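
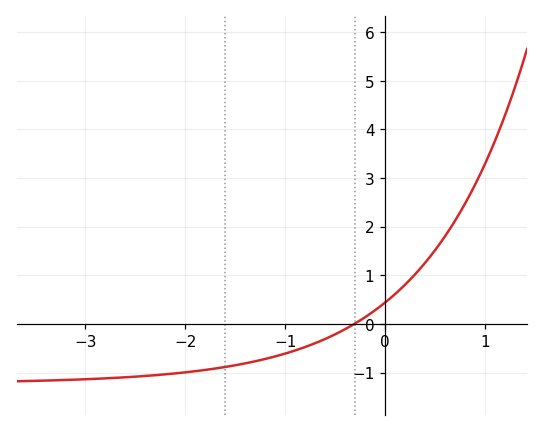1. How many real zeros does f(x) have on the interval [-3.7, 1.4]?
1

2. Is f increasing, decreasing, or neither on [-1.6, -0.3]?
increasing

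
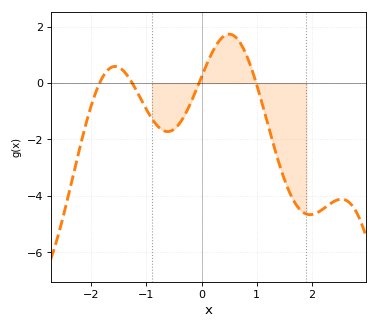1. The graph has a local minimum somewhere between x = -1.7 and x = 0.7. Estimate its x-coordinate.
-0.618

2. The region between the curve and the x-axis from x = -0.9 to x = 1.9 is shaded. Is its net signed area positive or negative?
negative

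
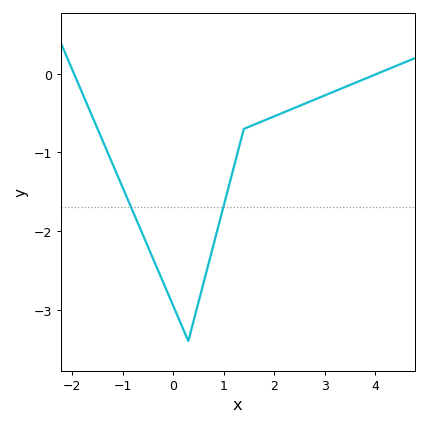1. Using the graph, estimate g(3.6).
-0.116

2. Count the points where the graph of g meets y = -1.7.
2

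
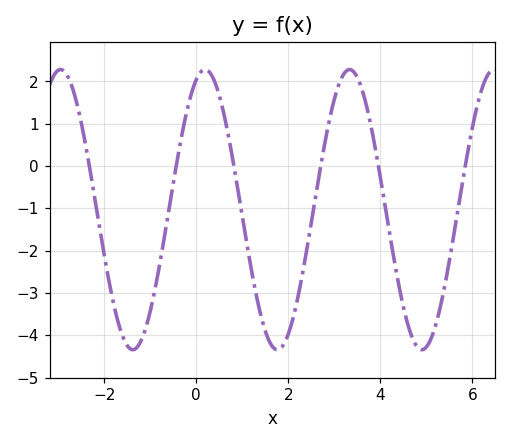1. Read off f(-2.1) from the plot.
-1.5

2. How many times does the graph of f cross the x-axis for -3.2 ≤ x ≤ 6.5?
6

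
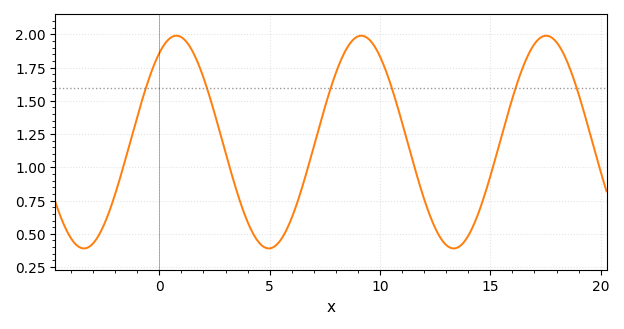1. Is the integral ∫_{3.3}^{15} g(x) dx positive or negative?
positive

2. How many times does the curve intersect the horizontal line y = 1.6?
6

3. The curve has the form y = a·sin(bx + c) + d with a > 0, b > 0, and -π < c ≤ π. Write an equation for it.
y = 0.8sin(0.75x + 0.99) + 1.19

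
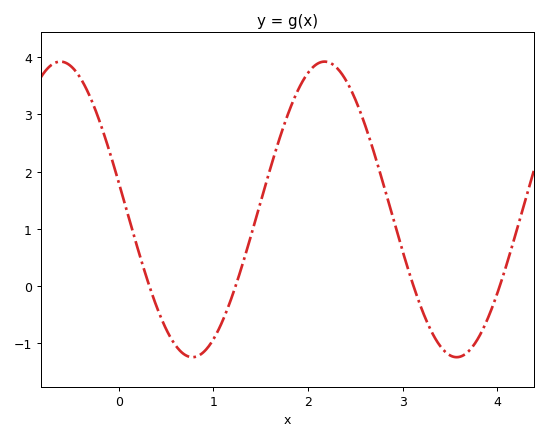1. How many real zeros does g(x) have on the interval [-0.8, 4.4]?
4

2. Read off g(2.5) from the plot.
3.3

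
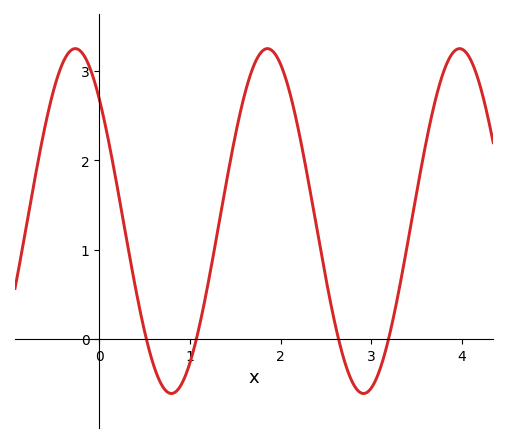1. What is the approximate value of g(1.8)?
3.22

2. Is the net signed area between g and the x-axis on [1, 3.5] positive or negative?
positive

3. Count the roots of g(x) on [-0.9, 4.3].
4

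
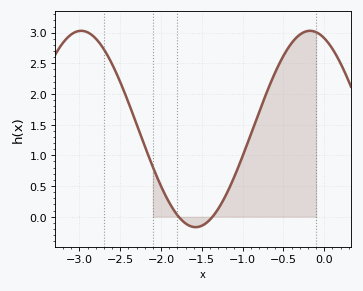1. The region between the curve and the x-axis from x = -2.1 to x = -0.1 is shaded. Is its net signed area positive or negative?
positive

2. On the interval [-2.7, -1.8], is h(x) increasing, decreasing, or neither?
decreasing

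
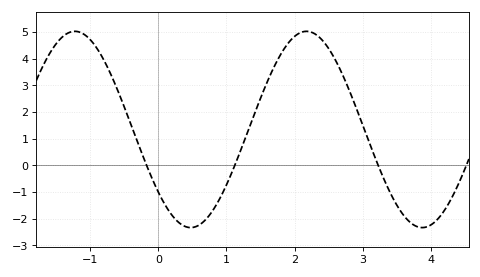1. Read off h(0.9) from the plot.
-1.3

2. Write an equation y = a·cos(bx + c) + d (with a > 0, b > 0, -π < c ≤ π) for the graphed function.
y = 3.68cos(1.9x + 2.3) + 1.35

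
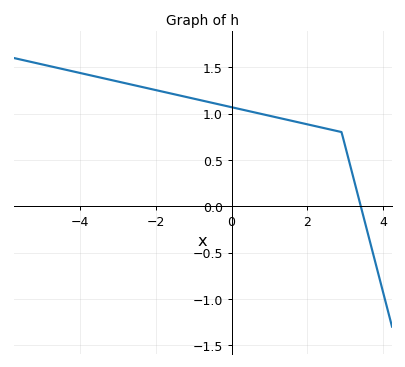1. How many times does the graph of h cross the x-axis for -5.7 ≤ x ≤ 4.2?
1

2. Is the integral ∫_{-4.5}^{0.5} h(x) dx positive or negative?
positive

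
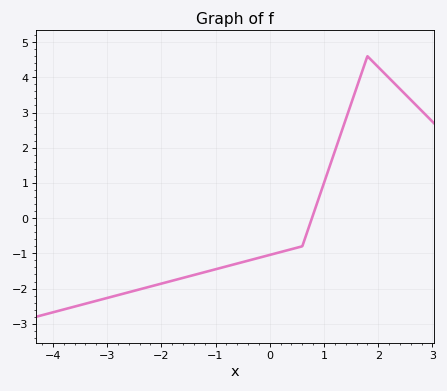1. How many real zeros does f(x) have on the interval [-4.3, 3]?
1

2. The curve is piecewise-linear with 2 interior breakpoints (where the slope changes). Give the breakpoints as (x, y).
(0.6, -0.8); (1.8, 4.6)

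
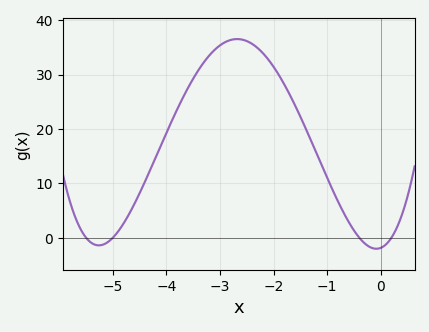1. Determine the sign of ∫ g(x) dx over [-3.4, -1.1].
positive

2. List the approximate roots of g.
-5.5, -5, -0.4, 0.2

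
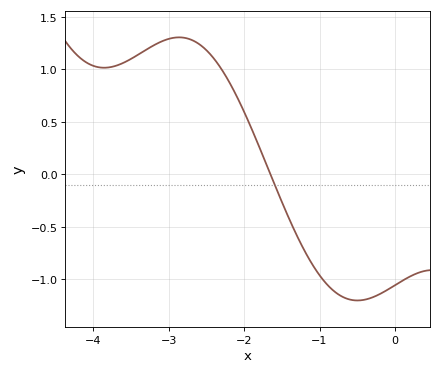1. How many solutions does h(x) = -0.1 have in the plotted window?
1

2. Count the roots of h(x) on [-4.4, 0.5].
1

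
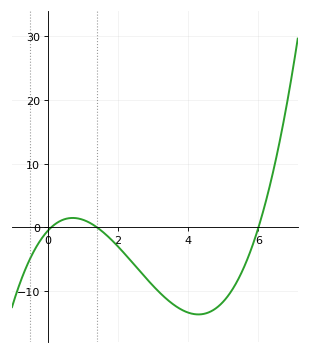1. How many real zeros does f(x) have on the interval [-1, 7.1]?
3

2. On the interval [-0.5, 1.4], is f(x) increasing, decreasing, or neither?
neither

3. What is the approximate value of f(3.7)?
-13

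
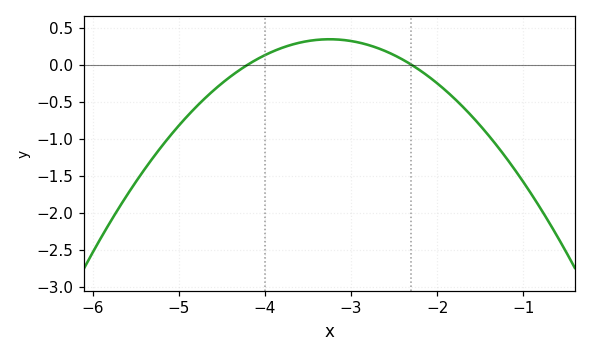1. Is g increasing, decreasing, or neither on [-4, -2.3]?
neither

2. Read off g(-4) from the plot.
0.129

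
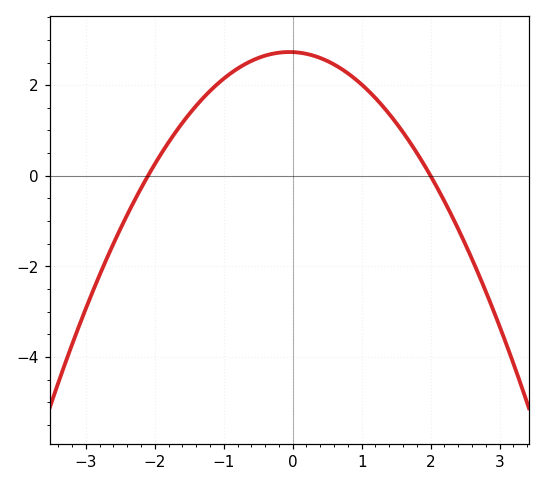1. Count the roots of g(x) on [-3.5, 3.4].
2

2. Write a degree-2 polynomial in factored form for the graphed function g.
y = -0.65(x + 2.1)(x - 2)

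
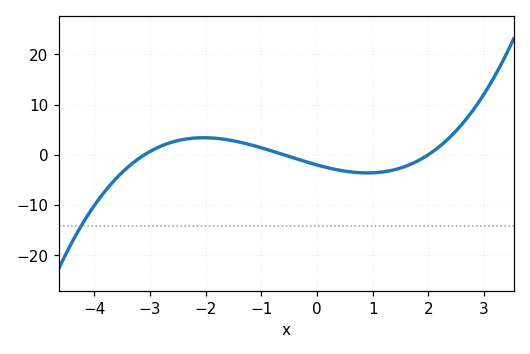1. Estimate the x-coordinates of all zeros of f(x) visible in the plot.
-3, -0.6, 2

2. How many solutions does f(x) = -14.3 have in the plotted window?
1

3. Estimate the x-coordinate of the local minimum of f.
1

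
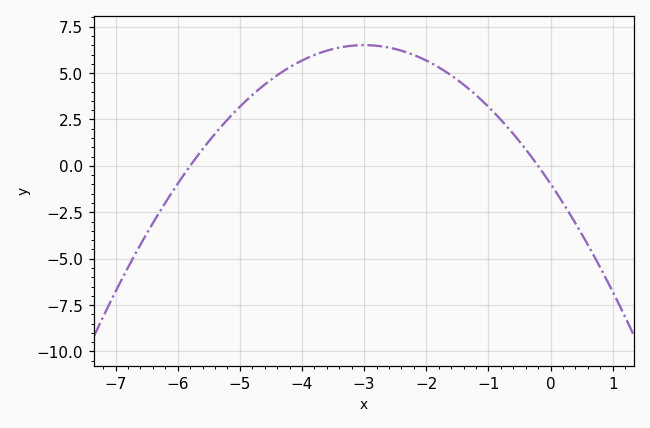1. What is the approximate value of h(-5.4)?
1.8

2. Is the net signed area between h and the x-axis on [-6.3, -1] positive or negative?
positive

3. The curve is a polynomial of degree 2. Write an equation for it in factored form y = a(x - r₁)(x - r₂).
y = -0.83(x + 5.8)(x + 0.2)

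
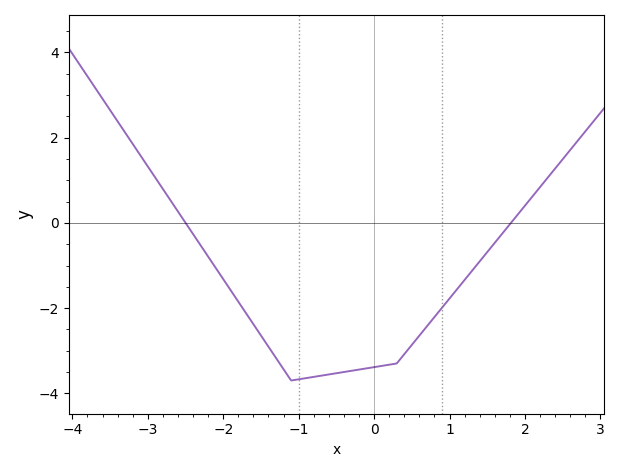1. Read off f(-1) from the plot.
-3.67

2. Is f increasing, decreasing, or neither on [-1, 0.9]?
increasing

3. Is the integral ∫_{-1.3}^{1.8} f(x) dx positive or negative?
negative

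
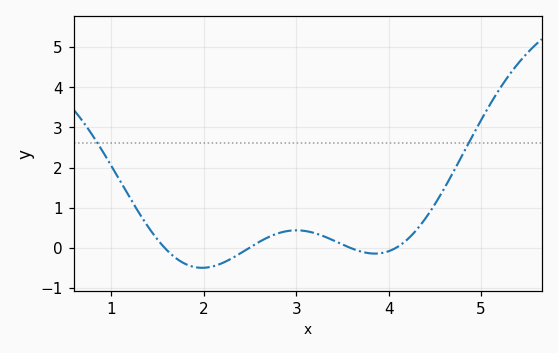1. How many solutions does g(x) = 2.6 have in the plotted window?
2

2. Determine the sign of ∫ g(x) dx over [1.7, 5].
positive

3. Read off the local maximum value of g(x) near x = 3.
0.4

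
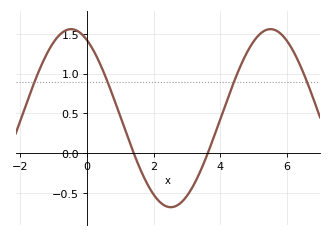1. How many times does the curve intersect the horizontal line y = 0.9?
4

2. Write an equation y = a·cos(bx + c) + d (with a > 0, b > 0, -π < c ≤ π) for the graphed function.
y = 1.12cos(1.05x + 0.5) + 0.44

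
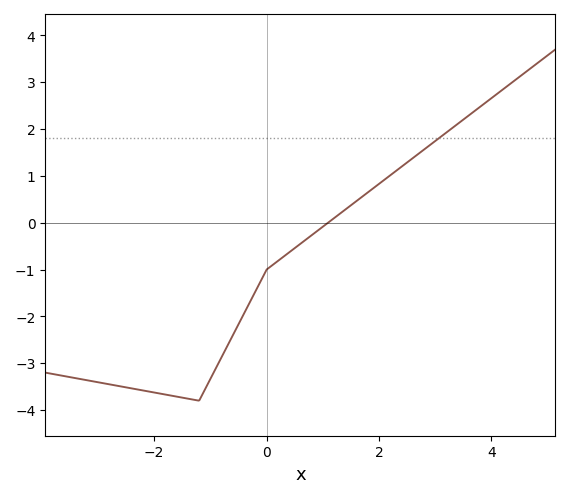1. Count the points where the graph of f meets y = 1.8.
1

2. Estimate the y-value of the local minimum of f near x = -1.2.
-3.8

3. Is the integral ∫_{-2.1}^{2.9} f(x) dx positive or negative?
negative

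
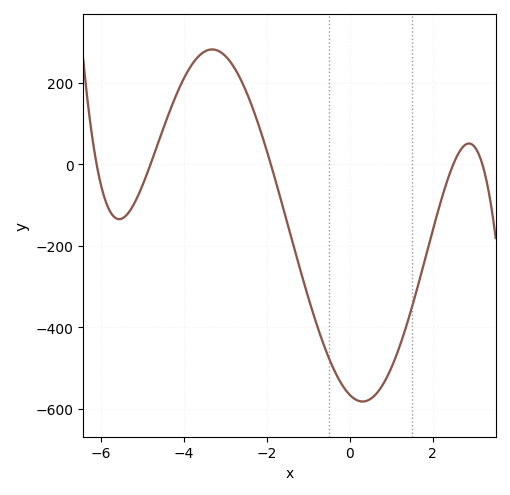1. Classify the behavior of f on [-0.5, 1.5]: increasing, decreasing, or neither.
neither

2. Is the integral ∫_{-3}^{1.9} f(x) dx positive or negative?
negative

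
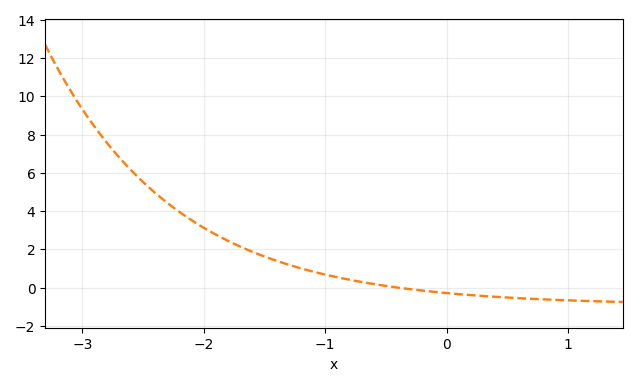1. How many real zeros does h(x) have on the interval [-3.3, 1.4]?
1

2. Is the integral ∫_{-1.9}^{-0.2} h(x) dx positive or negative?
positive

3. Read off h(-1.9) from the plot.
2.8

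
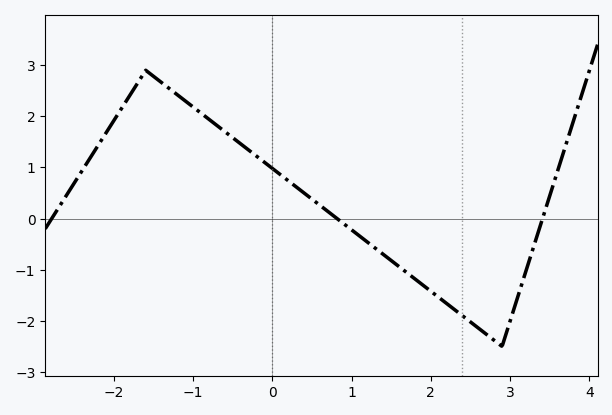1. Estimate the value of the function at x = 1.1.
-0.34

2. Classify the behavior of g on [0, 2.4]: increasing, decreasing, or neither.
decreasing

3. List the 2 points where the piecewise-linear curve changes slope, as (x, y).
(-1.6, 2.9); (2.9, -2.5)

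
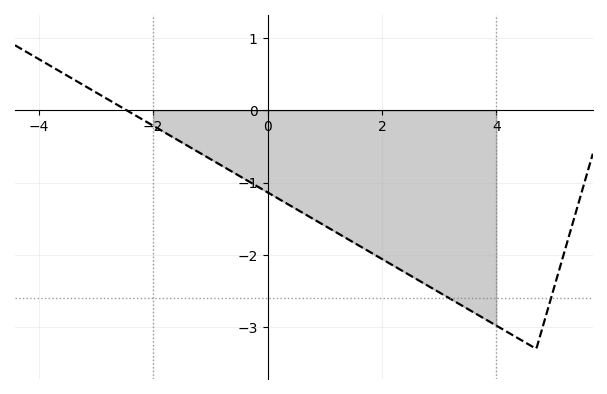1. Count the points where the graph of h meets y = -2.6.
2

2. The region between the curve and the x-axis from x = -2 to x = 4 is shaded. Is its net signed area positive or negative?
negative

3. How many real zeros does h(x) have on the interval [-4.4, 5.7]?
1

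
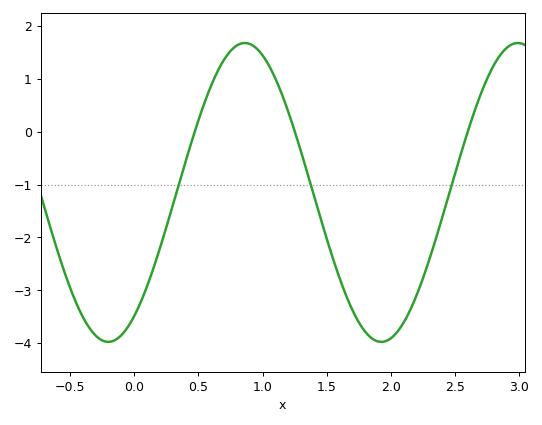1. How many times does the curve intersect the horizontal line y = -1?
3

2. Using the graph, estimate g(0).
-3.5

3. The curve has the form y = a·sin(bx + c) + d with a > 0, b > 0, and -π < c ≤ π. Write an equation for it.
y = 2.83sin(3x - 0.97) - 1.15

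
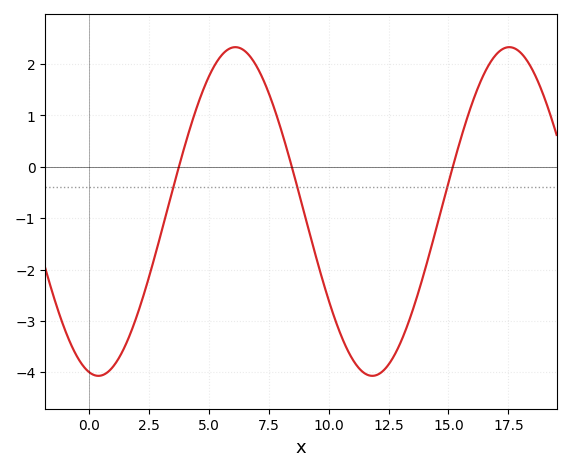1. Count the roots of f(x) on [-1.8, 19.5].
3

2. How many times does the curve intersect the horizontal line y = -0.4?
3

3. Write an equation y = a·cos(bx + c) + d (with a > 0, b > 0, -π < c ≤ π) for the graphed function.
y = 3.2cos(0.55x + 2.92) - 0.87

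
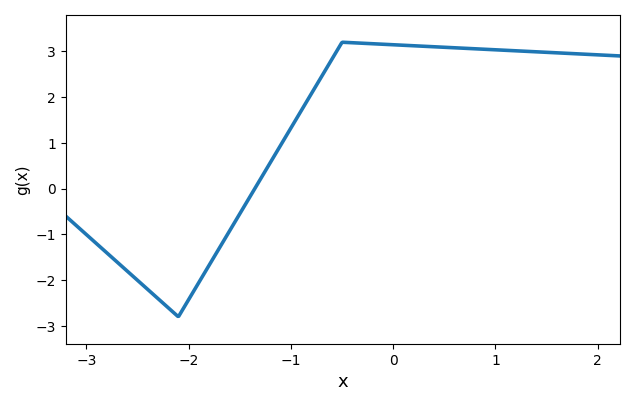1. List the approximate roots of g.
-1.4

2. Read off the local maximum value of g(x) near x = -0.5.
3.2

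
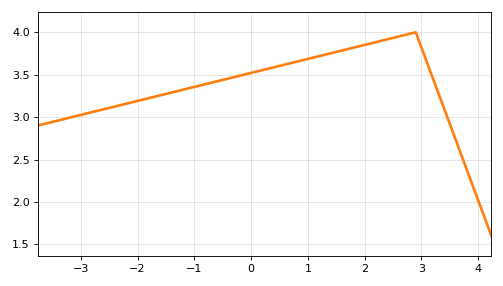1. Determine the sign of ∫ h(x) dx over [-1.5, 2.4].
positive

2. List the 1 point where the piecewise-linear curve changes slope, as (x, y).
(2.9, 4)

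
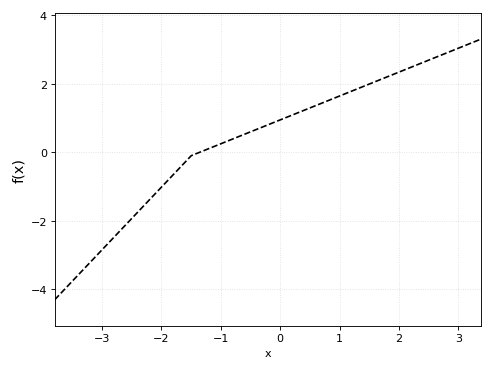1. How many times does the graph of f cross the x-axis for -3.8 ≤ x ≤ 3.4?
1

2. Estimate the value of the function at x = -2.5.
-1.93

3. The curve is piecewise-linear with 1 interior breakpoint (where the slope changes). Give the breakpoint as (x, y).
(-1.5, -0.1)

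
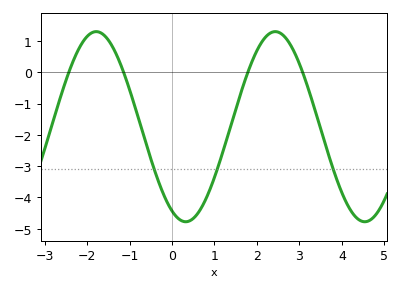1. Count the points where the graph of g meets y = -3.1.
3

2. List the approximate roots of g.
-2.4, -1.2, 1.8, 3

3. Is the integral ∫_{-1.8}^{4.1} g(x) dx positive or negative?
negative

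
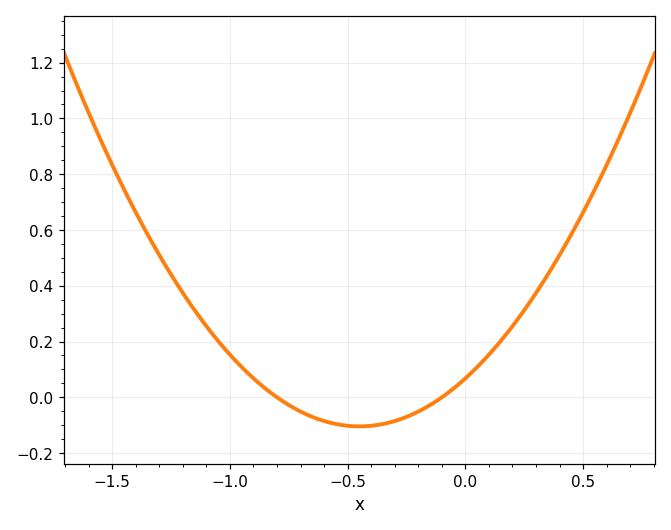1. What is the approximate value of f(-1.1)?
0.255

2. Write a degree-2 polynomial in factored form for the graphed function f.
y = 0.85(x + 0.8)(x + 0.1)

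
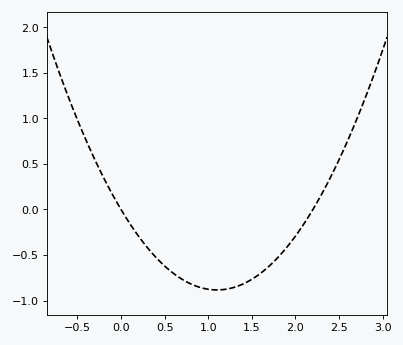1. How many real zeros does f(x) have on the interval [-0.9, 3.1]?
2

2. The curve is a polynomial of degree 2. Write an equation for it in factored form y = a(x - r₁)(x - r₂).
y = 0.73(x - 0)(x - 2.2)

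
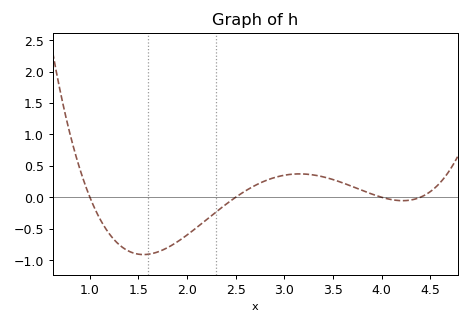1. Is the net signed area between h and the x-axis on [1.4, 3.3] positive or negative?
negative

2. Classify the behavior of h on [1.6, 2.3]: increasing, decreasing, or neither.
increasing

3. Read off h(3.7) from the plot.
0.17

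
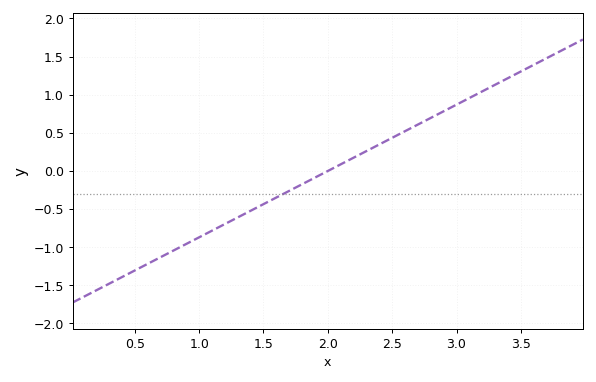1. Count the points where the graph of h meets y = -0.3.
1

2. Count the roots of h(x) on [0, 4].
1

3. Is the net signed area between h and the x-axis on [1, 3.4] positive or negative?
positive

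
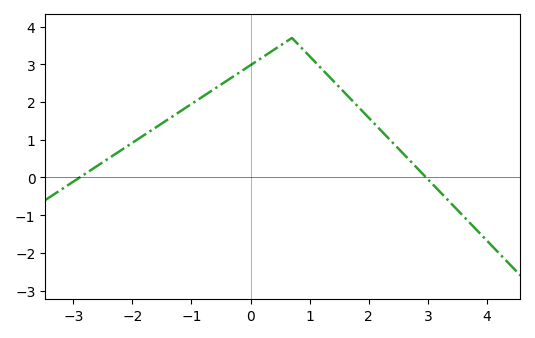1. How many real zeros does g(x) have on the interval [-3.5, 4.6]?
2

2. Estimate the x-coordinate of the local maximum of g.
0.6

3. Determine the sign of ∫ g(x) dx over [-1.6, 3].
positive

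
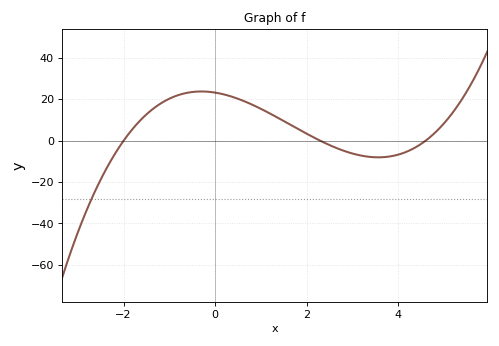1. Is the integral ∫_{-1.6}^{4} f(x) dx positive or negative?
positive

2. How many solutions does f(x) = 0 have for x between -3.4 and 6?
3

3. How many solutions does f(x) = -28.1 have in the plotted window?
1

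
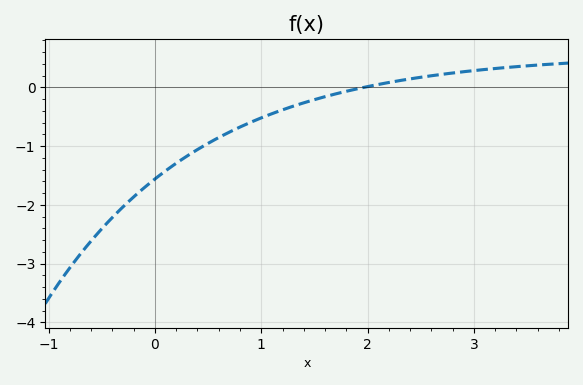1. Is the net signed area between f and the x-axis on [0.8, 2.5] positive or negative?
negative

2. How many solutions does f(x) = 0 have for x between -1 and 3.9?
1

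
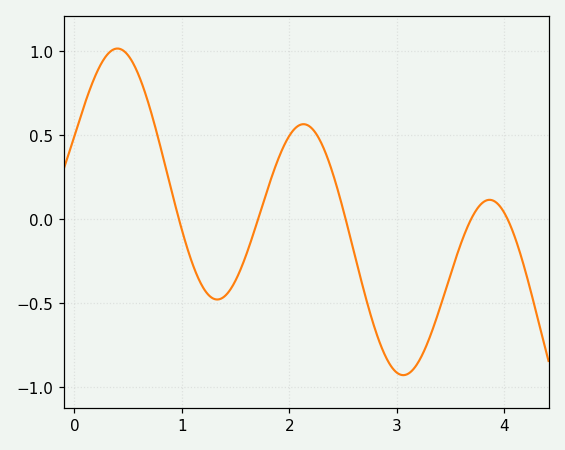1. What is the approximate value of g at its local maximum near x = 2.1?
0.55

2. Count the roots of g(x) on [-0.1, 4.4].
5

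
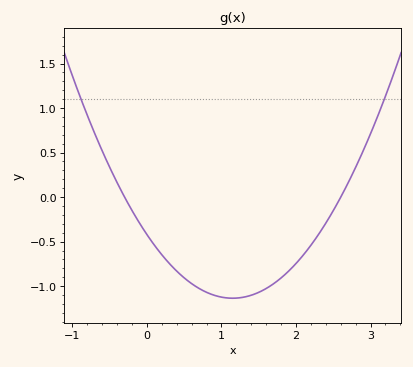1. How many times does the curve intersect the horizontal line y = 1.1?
2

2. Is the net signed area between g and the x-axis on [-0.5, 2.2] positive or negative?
negative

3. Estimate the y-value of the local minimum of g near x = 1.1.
-1.14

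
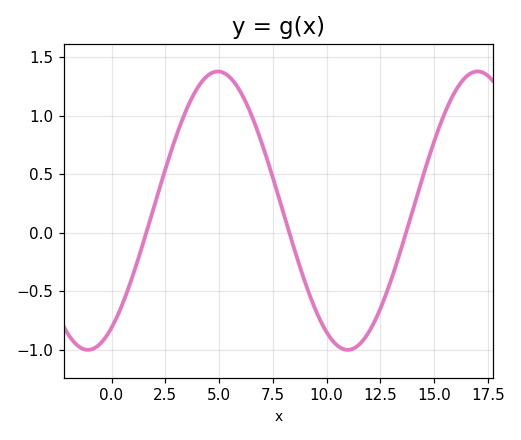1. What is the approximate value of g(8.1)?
0.105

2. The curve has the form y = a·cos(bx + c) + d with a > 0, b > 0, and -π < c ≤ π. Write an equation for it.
y = 1.19cos(0.52x - 2.57) + 0.19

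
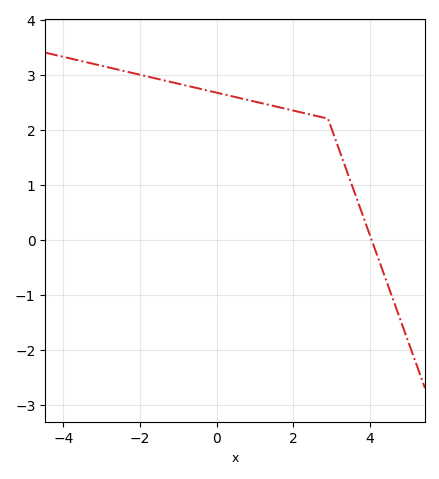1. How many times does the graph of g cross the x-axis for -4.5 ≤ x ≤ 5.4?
1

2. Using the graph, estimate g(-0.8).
2.8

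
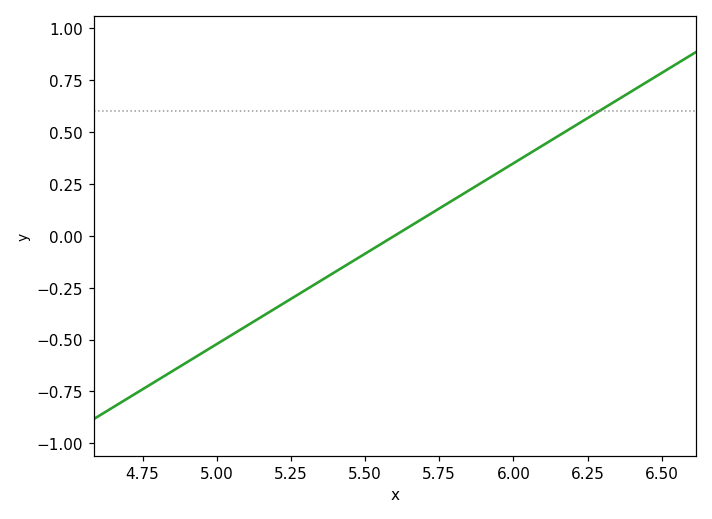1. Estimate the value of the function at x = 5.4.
-0.15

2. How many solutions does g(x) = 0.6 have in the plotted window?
1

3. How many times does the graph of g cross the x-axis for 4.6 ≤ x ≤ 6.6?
1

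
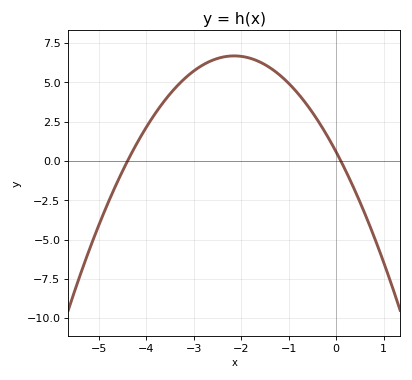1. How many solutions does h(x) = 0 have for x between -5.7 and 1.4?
2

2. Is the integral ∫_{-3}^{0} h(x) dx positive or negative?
positive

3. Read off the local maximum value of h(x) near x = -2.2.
6.6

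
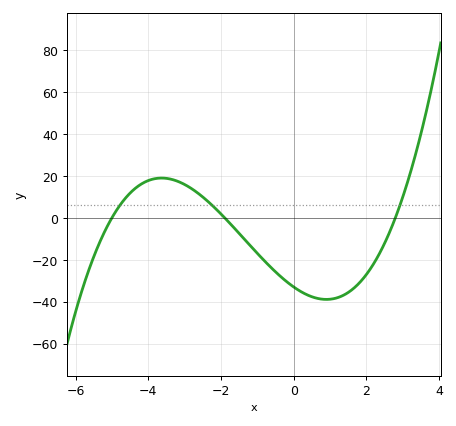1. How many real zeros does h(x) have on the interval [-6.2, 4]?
3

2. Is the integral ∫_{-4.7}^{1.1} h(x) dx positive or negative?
negative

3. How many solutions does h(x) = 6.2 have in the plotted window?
3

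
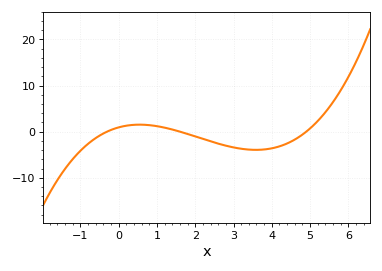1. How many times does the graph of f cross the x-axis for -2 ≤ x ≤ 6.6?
3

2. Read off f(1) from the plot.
1.19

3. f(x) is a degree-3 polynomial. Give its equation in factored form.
y = 0.39(x + 0.3)(x - 1.6)(x - 4.9)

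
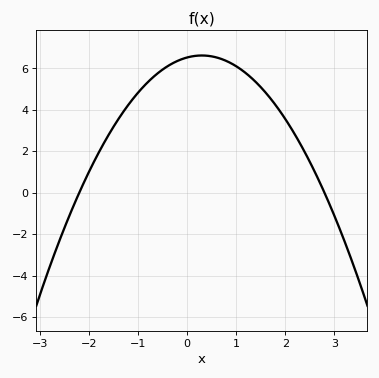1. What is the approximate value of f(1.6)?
4.8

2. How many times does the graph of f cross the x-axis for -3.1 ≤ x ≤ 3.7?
2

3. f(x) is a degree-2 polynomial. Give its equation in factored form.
y = -1.06(x + 2.2)(x - 2.8)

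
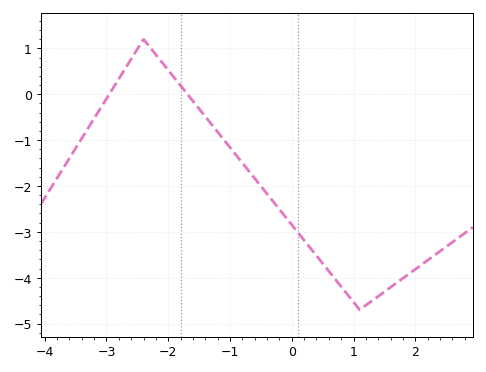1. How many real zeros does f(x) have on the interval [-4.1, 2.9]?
2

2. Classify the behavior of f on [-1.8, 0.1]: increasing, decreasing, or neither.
decreasing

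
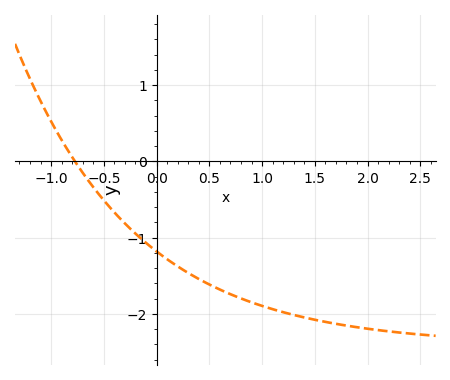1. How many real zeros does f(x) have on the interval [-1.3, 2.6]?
1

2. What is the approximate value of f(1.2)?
-1.98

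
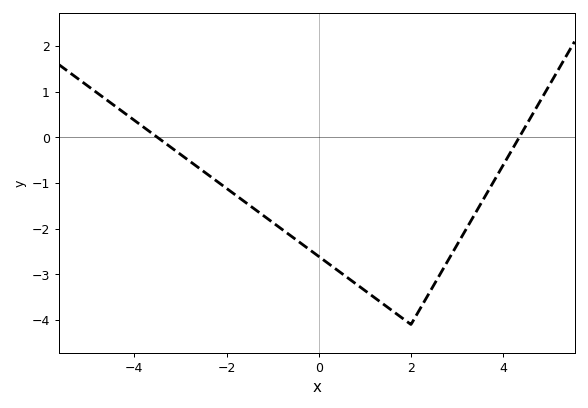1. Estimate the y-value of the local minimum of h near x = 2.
-4.1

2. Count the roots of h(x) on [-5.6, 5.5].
2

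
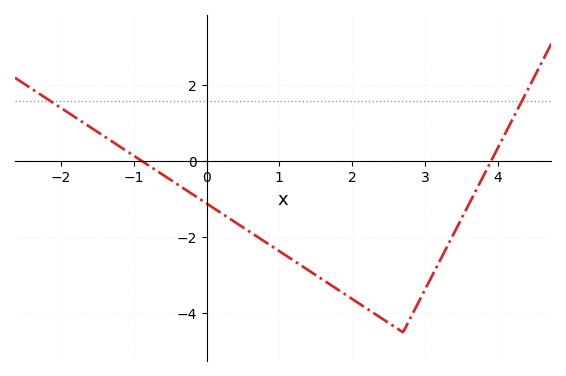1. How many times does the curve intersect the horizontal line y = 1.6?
2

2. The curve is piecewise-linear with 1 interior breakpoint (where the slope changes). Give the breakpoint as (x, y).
(2.7, -4.5)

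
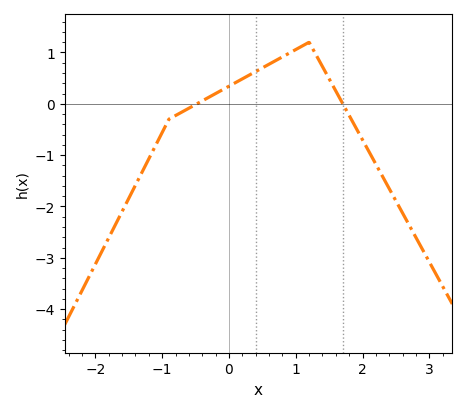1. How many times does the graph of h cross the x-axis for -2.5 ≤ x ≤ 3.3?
2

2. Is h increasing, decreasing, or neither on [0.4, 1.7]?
neither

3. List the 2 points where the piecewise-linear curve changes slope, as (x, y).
(-0.9, -0.3); (1.2, 1.2)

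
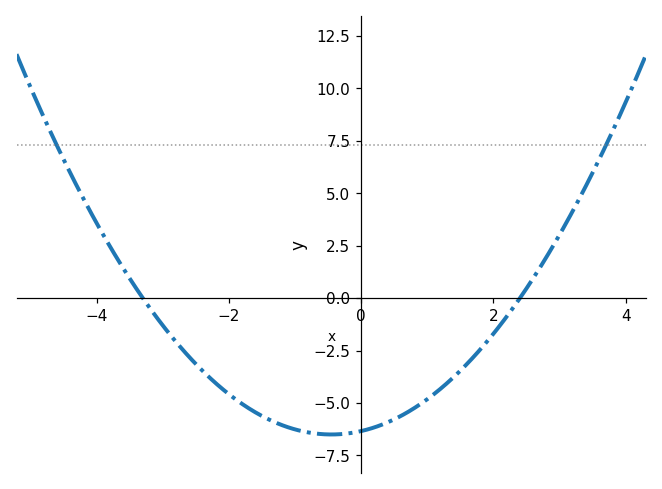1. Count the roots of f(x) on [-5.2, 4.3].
2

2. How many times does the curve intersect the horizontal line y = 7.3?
2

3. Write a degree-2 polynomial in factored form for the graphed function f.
y = 0.8(x + 3.3)(x - 2.4)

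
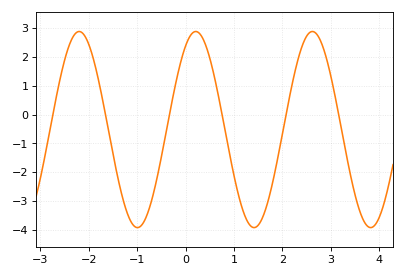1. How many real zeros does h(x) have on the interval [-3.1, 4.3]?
6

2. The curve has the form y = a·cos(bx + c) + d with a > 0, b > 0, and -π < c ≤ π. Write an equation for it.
y = 3.39cos(2.6x - 0.55) - 0.52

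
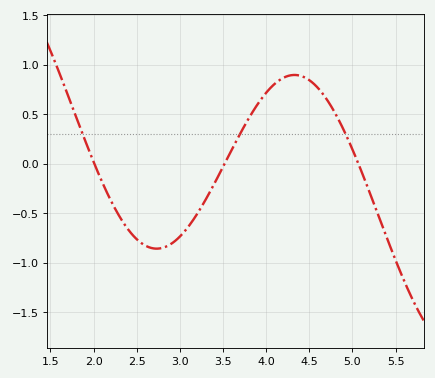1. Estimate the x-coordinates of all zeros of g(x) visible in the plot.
2.01, 3.52, 5.07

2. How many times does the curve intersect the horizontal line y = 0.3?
3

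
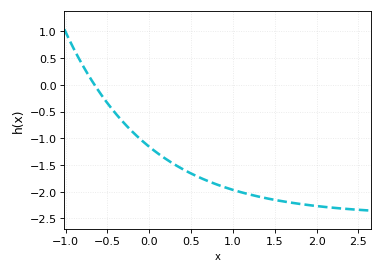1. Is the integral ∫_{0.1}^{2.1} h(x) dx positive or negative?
negative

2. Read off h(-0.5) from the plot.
-0.35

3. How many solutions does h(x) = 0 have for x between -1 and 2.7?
1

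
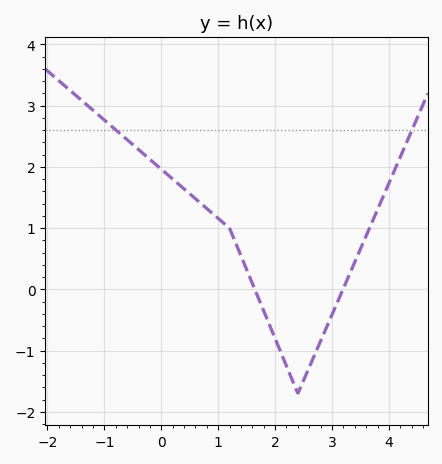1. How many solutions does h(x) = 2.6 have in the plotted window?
2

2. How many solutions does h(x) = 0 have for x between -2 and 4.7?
2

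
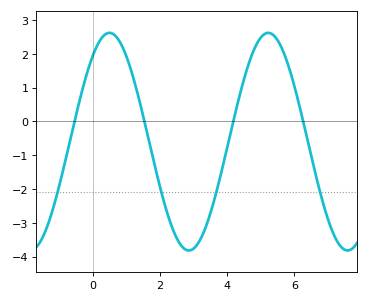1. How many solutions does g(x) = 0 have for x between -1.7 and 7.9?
4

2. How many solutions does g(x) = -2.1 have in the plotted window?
4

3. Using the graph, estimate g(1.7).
-0.697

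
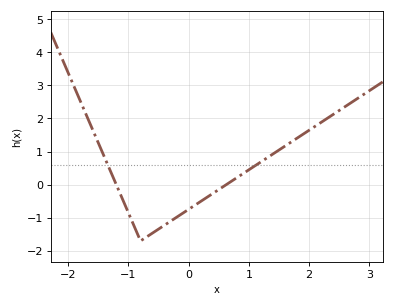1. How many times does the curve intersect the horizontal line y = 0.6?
2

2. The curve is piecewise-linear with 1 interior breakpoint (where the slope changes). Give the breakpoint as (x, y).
(-0.8, -1.7)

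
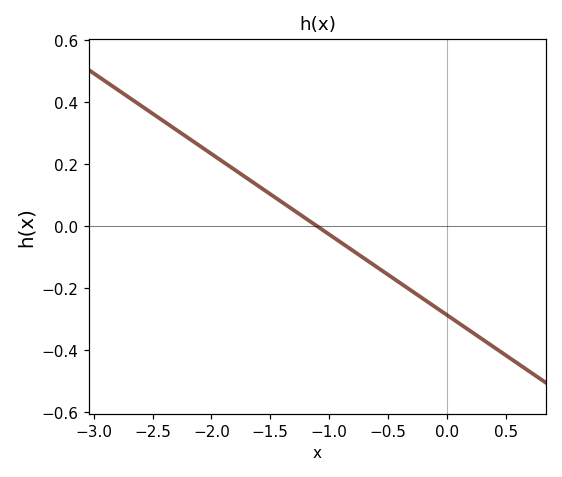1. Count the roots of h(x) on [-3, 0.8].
1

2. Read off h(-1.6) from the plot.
0.13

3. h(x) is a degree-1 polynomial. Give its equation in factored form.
y = -0.26(x + 1.1)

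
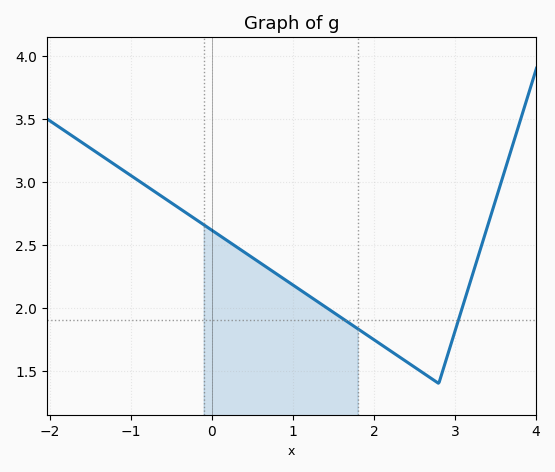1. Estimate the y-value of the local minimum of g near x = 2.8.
1.4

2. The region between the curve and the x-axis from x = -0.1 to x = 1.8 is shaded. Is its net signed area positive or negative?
positive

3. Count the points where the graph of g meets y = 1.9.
2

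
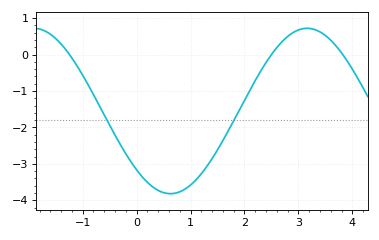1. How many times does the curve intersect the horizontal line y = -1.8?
2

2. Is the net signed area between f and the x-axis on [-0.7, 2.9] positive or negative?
negative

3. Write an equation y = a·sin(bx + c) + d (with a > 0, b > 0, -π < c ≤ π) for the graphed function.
y = 2.27sin(1.2x - 2.4) - 1.55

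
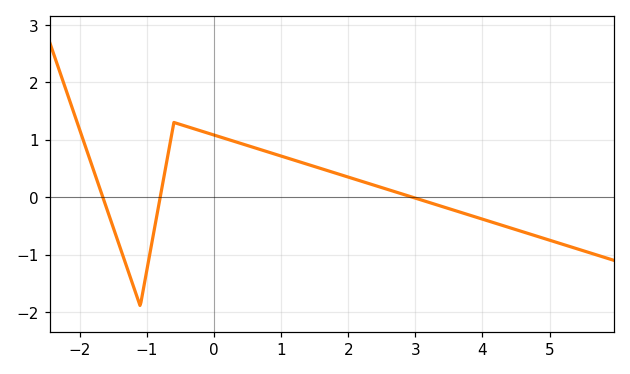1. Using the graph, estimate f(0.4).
0.9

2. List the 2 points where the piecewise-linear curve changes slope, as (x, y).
(-1.1, -1.9); (-0.6, 1.3)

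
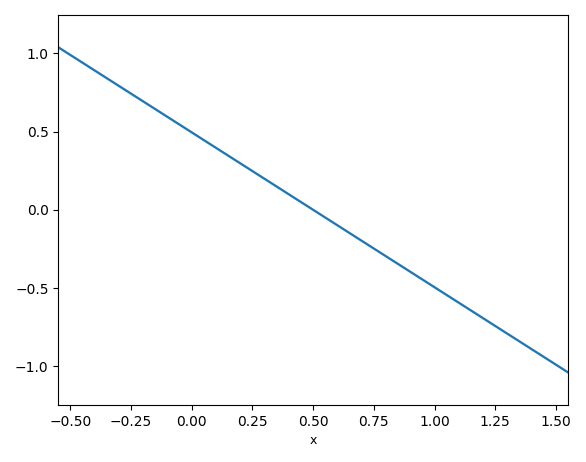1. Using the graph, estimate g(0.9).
-0.4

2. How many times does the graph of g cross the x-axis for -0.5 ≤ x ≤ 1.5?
1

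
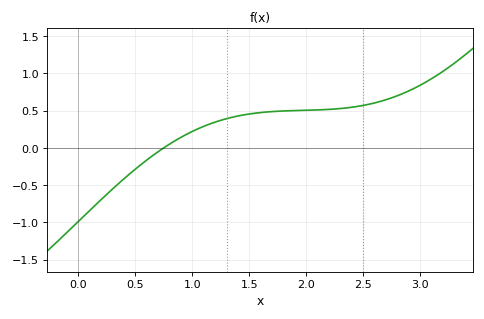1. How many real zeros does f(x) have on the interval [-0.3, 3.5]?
1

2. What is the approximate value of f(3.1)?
0.932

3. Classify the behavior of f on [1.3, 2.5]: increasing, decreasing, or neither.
increasing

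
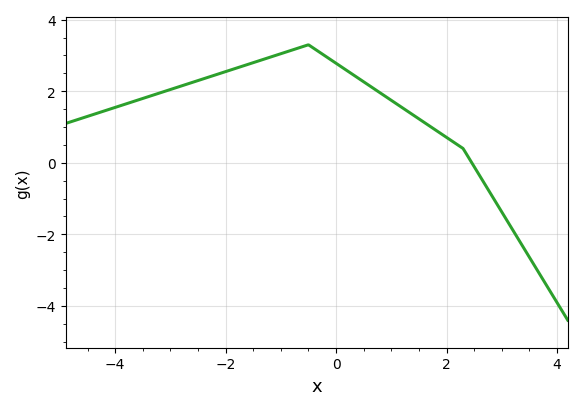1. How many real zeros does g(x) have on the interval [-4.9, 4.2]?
1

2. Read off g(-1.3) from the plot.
2.8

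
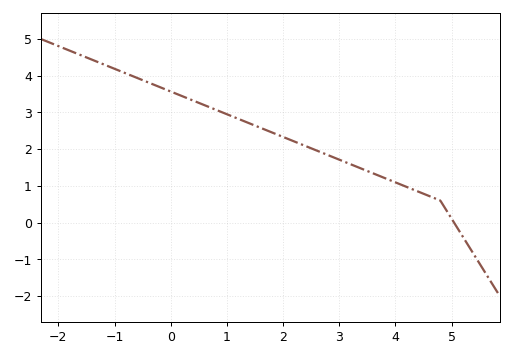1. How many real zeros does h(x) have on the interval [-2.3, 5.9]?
1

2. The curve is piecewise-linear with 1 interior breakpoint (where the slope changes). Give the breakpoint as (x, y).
(4.8, 0.6)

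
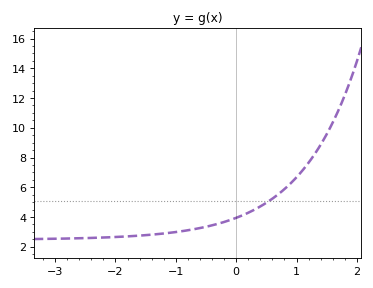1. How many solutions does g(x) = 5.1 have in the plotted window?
1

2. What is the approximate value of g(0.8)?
5.8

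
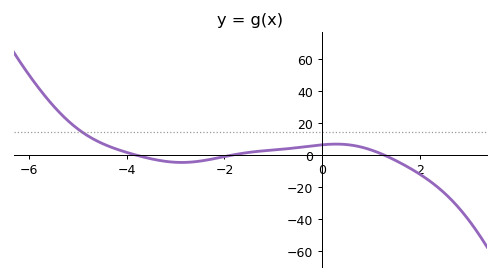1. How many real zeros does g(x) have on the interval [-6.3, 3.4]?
3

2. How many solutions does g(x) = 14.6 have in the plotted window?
1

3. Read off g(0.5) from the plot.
6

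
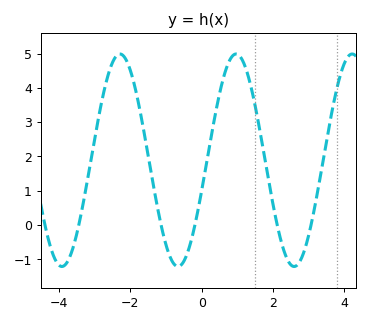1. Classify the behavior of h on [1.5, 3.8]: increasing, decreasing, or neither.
neither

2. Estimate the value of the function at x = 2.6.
-1.21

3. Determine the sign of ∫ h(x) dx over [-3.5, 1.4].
positive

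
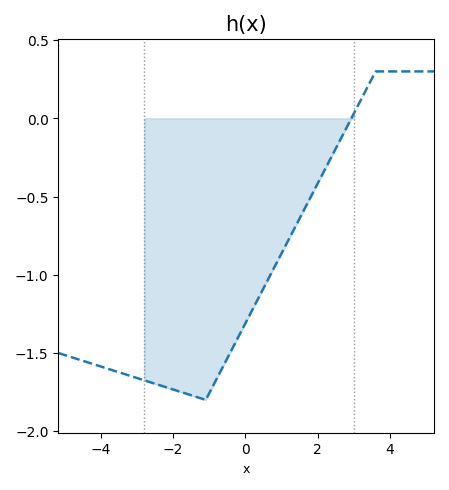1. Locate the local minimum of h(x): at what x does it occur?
-1.2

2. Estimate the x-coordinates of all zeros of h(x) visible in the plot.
3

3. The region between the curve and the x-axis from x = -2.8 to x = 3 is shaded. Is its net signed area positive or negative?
negative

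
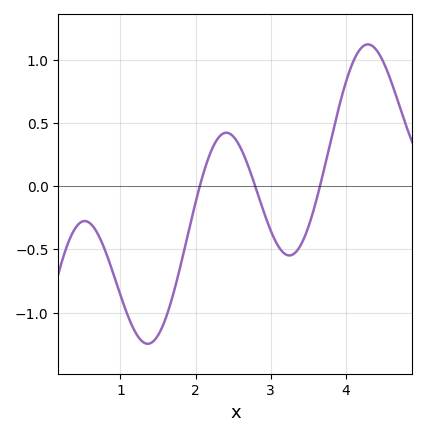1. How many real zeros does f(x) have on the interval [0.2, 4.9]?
3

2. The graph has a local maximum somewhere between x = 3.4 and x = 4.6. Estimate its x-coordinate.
4.3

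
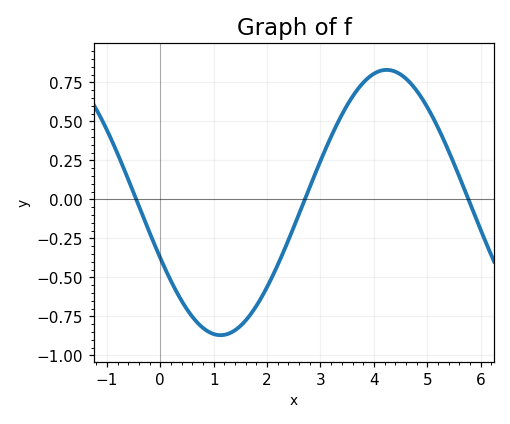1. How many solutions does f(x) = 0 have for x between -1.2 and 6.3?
3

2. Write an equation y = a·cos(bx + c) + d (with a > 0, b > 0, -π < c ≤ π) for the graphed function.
y = 0.85cos(1x + 2) - 0.02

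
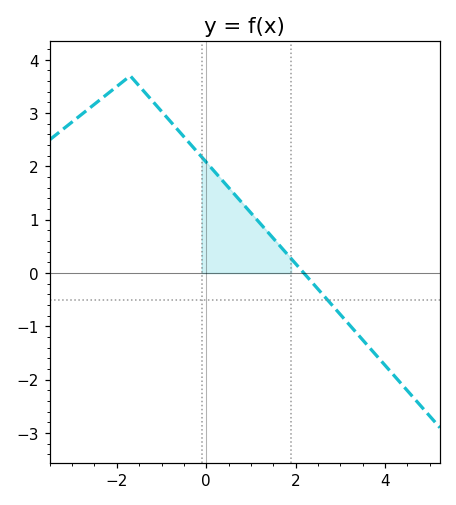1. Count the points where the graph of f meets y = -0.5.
1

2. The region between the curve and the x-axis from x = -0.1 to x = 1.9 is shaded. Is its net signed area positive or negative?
positive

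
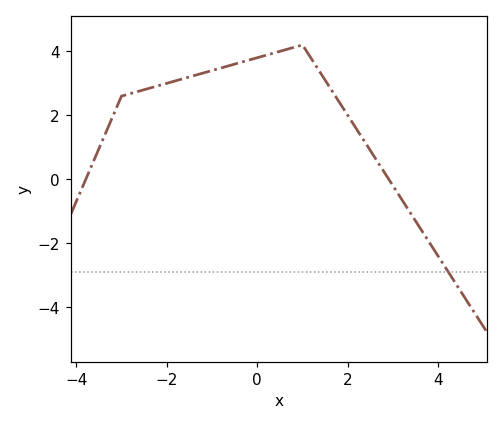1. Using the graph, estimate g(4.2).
-2.85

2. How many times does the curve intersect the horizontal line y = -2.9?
1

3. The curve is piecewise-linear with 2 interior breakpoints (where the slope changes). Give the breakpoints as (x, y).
(-3, 2.6); (1, 4.2)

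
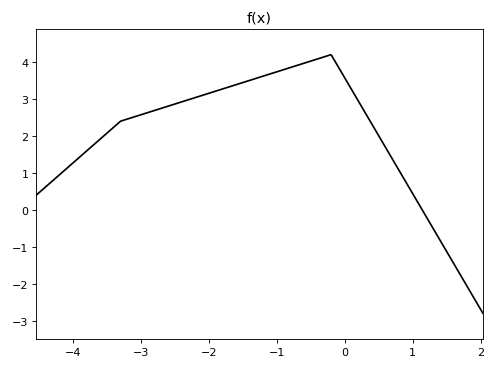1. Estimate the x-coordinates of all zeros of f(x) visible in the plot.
1.1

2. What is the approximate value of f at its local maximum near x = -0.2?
4.2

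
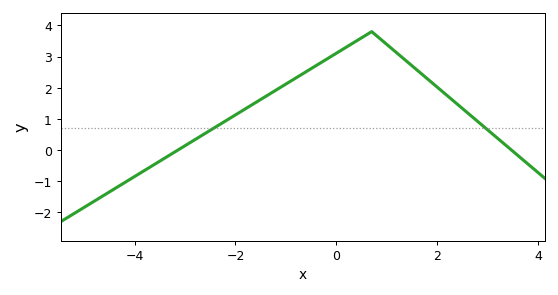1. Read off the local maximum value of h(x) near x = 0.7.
3.8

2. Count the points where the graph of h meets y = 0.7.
2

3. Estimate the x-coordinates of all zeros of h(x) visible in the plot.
-3.2, 3.4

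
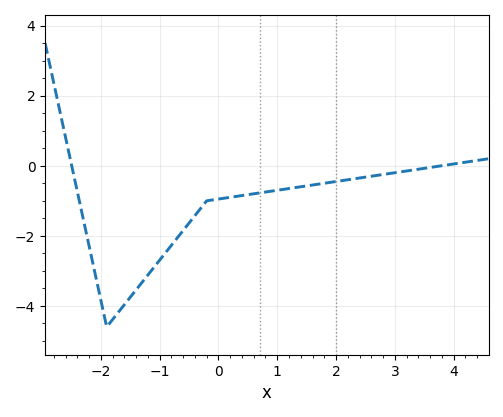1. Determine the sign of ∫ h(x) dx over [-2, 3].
negative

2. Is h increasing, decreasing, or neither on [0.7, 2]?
increasing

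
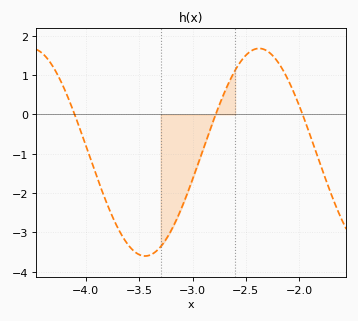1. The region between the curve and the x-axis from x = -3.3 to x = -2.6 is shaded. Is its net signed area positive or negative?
negative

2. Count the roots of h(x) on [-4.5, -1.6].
3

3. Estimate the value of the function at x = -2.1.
0.9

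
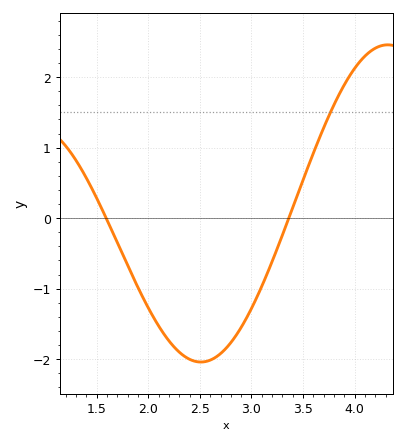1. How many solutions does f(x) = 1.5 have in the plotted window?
1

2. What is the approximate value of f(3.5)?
0.5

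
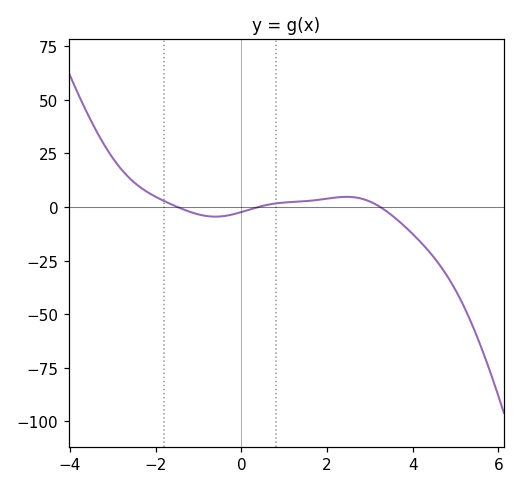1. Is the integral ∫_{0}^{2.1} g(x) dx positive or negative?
positive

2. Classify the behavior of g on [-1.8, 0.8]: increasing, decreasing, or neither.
neither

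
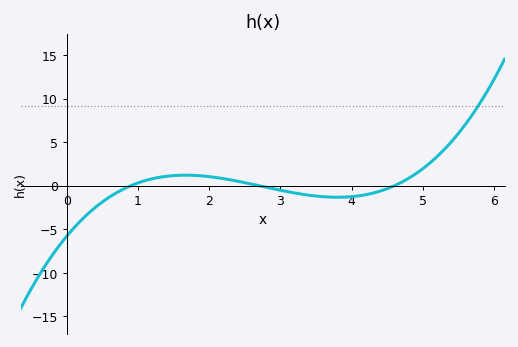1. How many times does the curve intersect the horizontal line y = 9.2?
1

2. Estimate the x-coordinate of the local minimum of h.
3.8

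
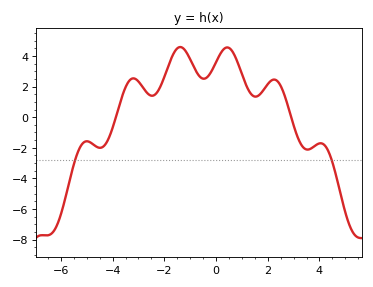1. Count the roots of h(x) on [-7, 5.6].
2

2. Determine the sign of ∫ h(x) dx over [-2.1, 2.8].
positive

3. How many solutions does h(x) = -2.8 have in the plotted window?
2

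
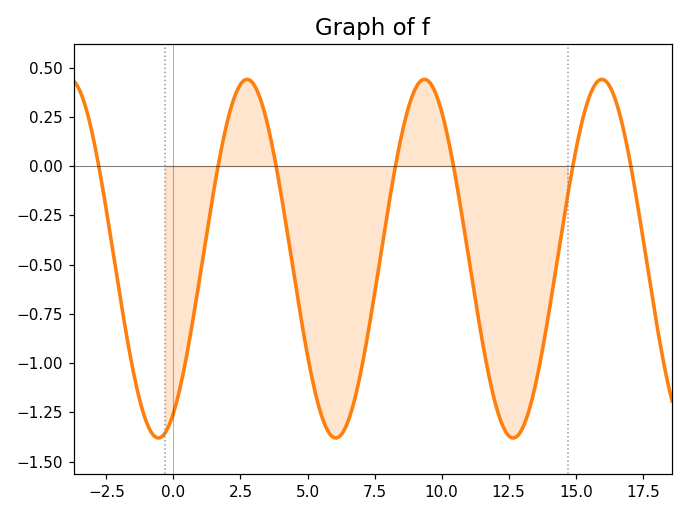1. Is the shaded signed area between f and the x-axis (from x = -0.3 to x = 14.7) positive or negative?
negative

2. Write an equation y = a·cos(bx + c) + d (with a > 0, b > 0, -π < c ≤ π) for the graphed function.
y = 0.91cos(0.95x - 2.6) - 0.47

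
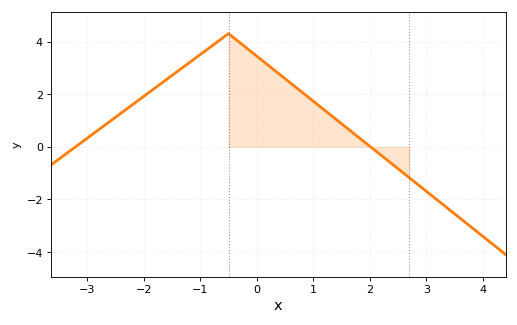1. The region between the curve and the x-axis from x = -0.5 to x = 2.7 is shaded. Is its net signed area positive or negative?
positive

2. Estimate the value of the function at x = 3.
-1.69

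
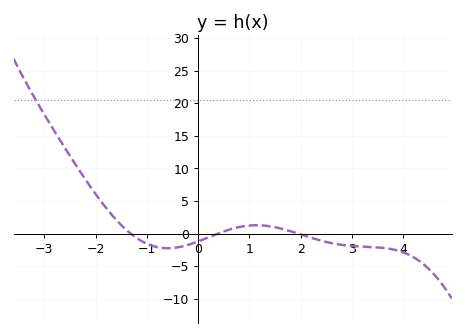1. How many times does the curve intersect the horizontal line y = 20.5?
1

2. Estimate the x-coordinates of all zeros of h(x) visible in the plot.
-1.4, 0.4, 2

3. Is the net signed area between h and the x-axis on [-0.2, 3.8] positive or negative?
negative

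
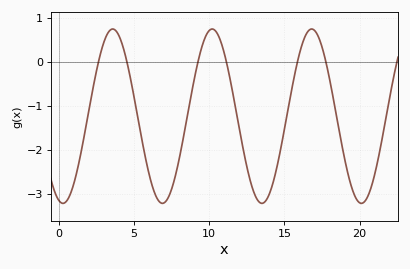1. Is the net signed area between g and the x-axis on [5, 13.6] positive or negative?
negative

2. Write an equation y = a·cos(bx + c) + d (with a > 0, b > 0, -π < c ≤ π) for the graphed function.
y = 1.98cos(0.95x + 2.9) - 1.24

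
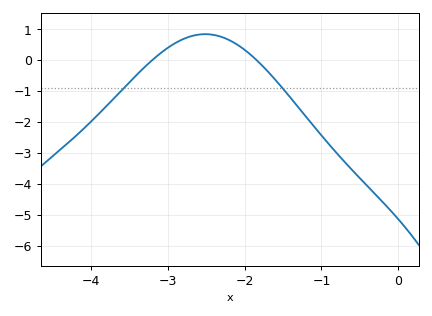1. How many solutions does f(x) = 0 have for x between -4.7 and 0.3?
2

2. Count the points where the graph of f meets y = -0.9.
2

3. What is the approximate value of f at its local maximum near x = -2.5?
0.837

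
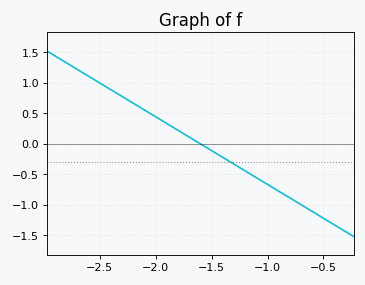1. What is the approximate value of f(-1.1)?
-0.555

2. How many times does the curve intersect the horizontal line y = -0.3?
1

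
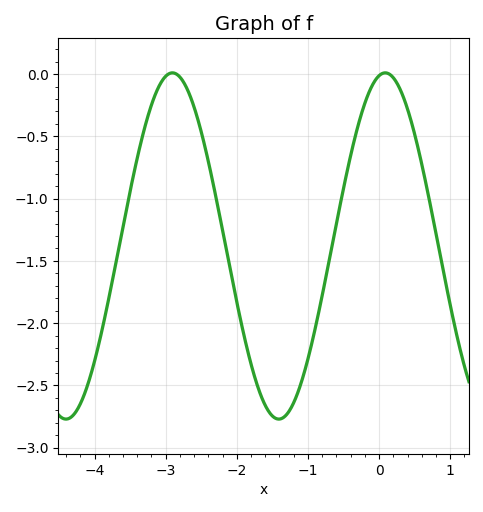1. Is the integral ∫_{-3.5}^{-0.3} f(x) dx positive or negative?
negative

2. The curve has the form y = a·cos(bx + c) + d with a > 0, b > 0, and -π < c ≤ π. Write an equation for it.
y = 1.39cos(2.1x - 0.18) - 1.38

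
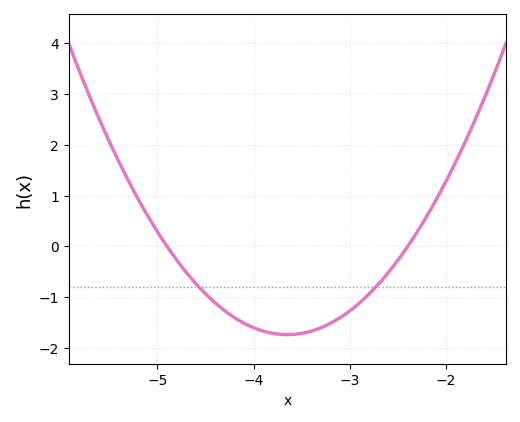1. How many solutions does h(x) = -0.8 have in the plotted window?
2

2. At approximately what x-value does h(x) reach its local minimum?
-3.65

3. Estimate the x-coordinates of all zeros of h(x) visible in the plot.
-4.9, -2.4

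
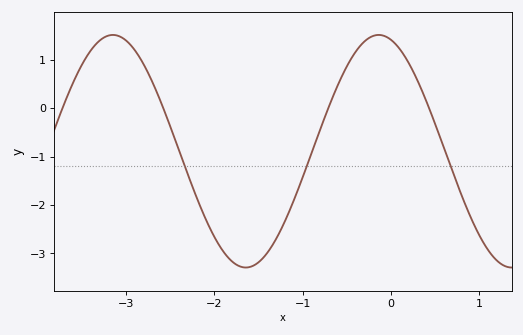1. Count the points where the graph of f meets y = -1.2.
3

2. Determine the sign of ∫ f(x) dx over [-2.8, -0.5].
negative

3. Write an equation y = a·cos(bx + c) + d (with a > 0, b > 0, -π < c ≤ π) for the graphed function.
y = 2.4cos(2.09x + 0.292) - 0.89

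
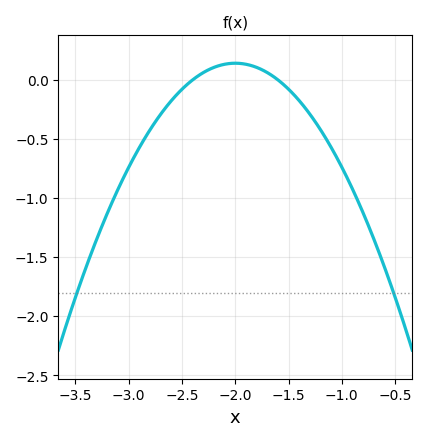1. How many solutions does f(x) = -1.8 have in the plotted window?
2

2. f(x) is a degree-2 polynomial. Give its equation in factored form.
y = -0.88(x + 2.4)(x + 1.6)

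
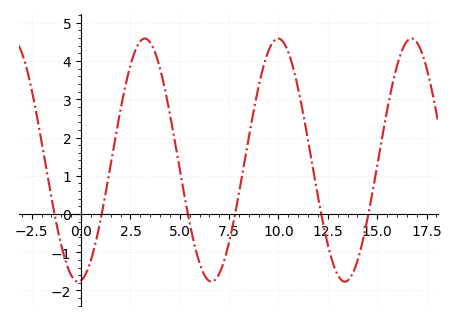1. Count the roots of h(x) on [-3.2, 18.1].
6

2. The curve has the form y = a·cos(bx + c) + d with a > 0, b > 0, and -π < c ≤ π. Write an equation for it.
y = 3.18cos(0.93x - 3) + 1.41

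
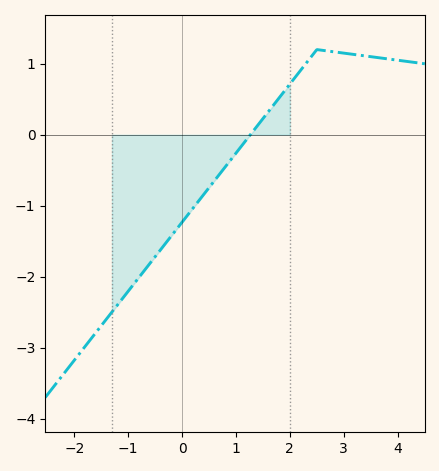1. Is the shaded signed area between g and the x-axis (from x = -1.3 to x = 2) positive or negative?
negative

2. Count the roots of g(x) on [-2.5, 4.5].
1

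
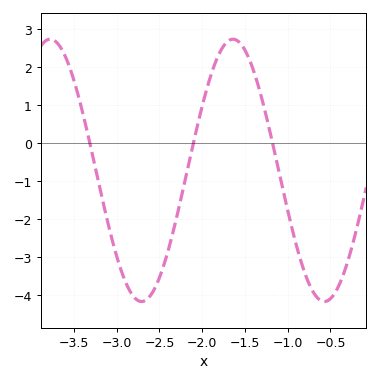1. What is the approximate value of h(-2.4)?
-2.8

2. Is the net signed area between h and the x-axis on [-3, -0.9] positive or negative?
negative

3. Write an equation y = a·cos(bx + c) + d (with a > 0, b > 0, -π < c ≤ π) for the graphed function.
y = 3.45cos(2.9x - 1.5) - 0.71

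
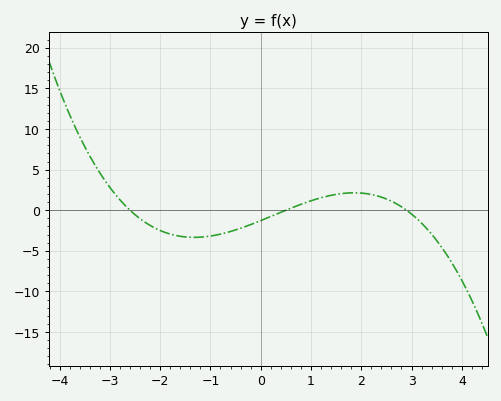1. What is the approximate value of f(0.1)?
-1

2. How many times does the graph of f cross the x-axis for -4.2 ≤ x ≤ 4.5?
3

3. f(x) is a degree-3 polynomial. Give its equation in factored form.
y = -0.34(x + 2.6)(x - 0.5)(x - 2.9)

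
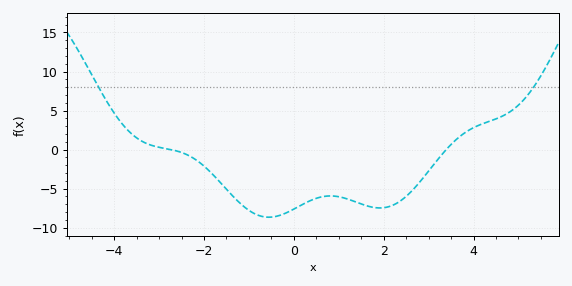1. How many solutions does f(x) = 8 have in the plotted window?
2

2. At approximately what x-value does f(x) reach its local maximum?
0.8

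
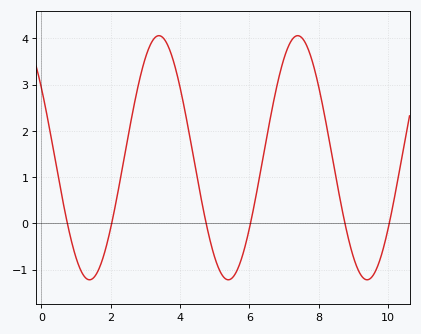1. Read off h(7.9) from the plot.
3.3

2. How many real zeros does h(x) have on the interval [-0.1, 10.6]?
6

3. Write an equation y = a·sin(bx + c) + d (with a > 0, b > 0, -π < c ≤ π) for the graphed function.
y = 2.64sin(1.6x + 2.5) + 1.42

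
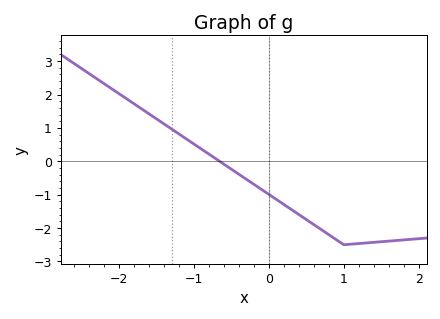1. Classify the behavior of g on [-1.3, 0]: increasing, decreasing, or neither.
decreasing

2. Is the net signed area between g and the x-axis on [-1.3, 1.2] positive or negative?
negative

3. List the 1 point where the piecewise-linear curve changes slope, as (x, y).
(1, -2.5)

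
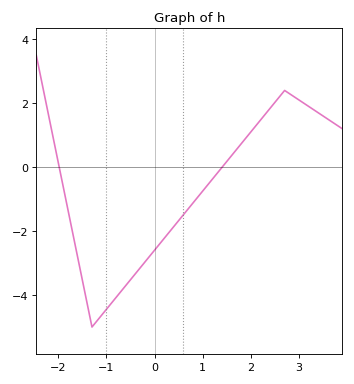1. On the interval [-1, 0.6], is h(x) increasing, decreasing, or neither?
increasing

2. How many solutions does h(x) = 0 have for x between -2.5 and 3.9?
2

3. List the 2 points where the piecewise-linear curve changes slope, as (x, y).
(-1.3, -5); (2.7, 2.4)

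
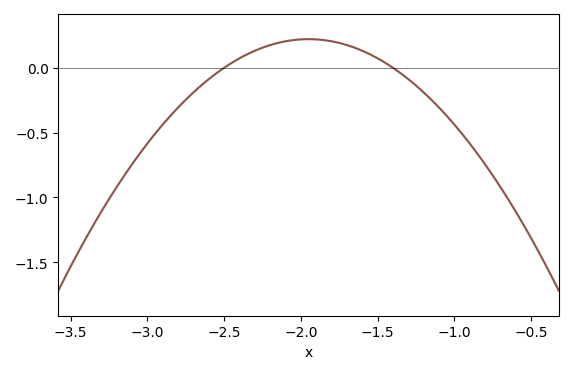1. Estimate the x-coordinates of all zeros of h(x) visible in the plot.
-2.5, -1.4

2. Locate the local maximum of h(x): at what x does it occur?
-1.95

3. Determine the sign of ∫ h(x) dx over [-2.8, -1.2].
positive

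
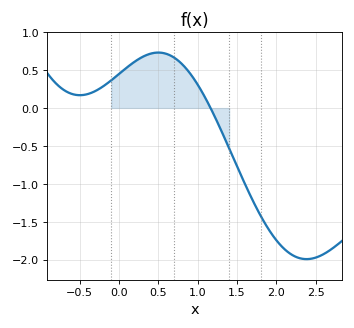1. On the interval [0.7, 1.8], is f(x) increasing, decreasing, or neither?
decreasing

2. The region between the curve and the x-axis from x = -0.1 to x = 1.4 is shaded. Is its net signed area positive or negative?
positive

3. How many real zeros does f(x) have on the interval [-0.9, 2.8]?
1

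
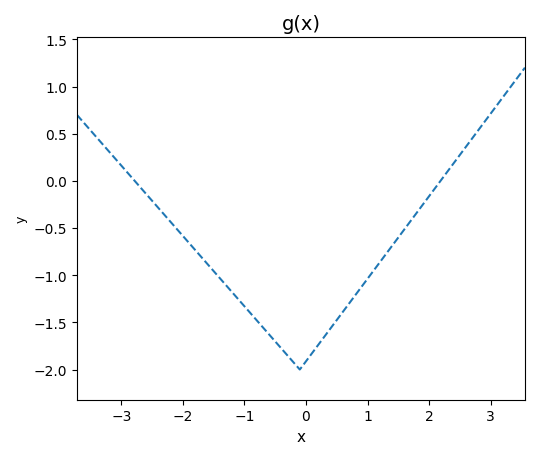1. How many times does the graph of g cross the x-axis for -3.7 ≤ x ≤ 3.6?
2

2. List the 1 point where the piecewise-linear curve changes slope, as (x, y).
(-0.1, -2)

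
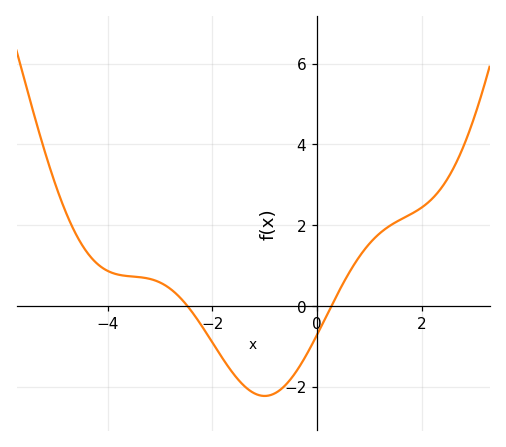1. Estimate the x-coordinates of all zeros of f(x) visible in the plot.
-2.48, 0.274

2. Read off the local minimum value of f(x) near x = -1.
-2.22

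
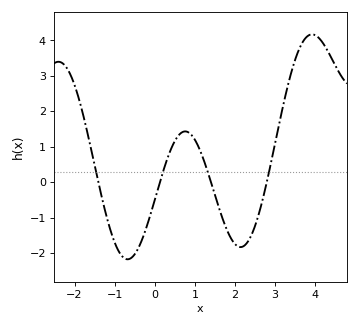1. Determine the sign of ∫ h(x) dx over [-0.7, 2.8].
negative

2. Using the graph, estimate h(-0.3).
-1.57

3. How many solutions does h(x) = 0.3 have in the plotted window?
4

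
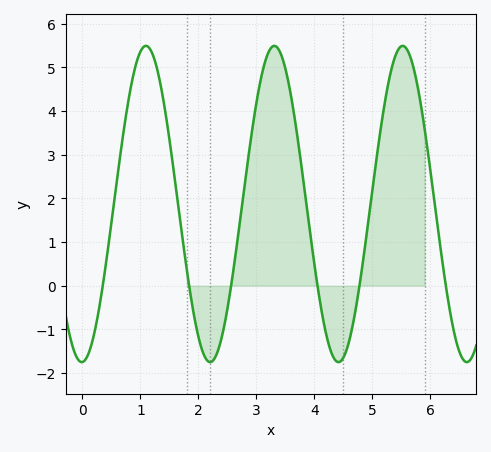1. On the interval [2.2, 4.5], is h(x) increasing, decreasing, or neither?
neither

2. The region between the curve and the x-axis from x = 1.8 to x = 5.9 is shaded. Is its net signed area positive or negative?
positive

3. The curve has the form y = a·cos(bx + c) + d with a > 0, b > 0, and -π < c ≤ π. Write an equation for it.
y = 3.62cos(2.8x - 3.1) + 1.87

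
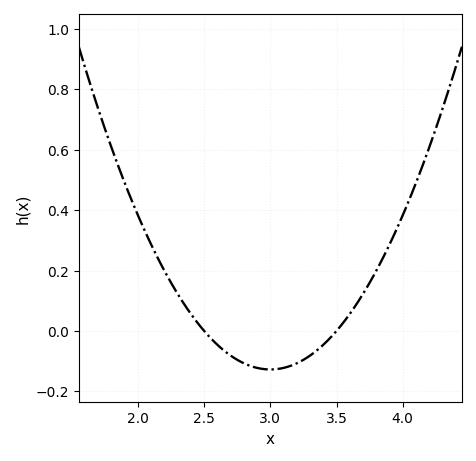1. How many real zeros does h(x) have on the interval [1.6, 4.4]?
2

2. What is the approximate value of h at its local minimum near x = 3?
-0.127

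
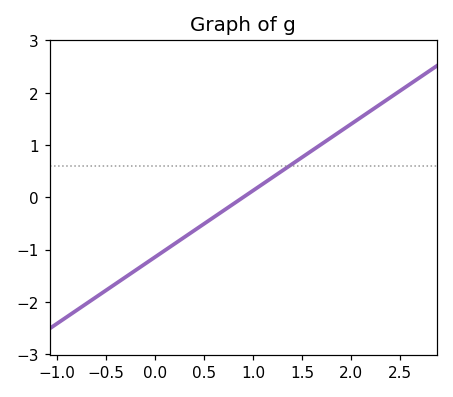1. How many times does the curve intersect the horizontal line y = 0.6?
1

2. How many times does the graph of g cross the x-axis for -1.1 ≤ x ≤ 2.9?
1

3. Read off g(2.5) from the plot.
2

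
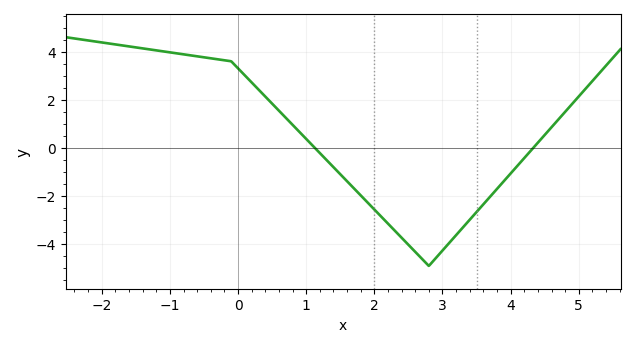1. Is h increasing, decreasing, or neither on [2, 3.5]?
neither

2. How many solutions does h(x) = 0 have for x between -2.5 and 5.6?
2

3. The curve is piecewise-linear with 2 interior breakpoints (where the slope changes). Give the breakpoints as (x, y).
(-0.1, 3.6); (2.8, -4.9)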